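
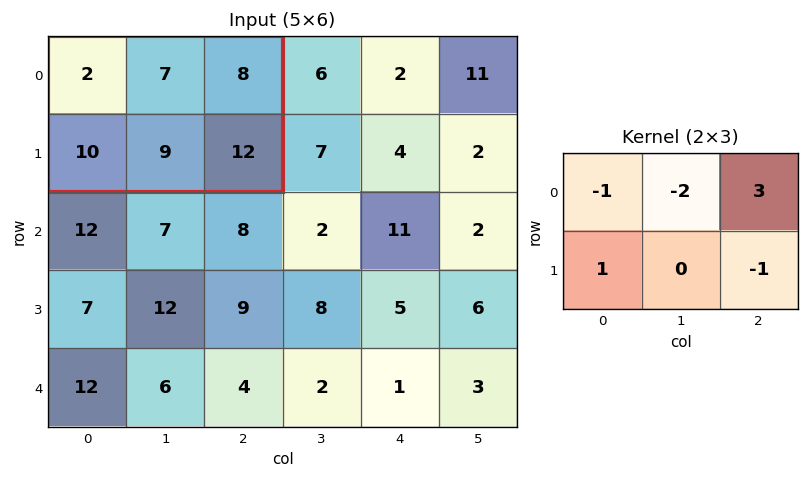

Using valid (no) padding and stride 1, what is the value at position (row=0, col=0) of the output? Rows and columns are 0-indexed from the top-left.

The receptive field on the input at this output position is [2 7 8 / 10 9 12]. Elementwise product with the kernel and sum: 2·-1 + 7·-2 + 8·3 + 10·1 + 12·-1.

6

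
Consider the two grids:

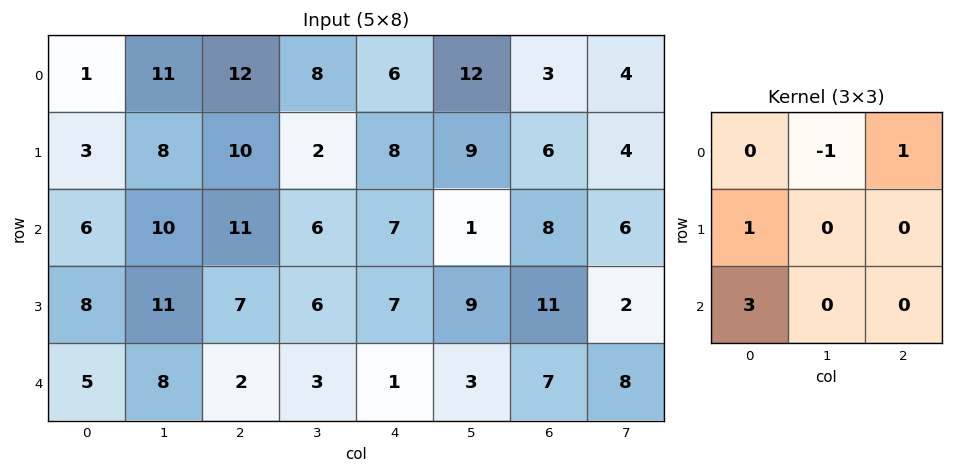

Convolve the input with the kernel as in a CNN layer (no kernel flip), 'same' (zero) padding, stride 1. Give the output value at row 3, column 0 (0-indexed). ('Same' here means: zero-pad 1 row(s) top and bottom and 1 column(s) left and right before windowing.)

The receptive field on the zero-padded input at this output position is [0 6 10 / 0 8 11 / 0 5 8]. Elementwise product with the kernel and sum: 6·-1 + 10·1 + 0·1 + 0·3.

4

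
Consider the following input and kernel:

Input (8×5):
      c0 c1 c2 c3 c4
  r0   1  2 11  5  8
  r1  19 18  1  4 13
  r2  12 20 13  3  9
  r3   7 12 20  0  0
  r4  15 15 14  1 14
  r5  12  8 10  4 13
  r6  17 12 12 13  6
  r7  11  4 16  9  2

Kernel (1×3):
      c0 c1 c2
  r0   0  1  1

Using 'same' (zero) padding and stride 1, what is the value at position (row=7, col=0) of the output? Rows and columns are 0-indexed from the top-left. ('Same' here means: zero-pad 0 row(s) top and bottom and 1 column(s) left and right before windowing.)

The receptive field on the zero-padded input at this output position is [0 11 4]. Elementwise product with the kernel and sum: 11·1 + 4·1.

15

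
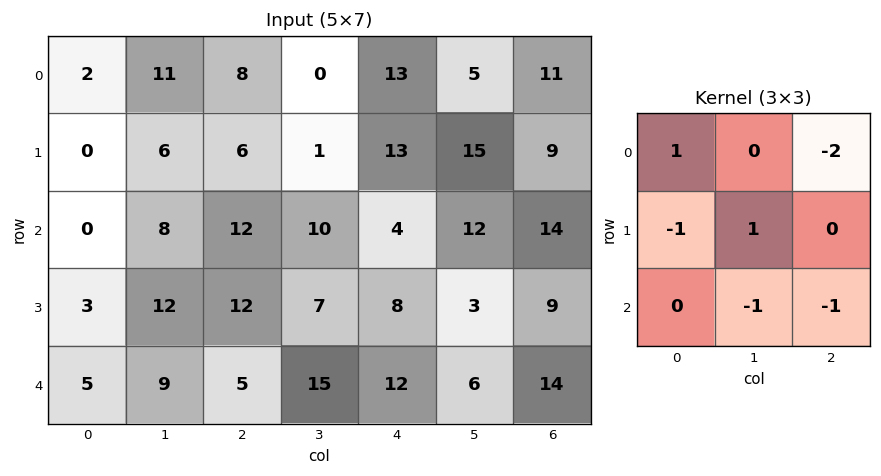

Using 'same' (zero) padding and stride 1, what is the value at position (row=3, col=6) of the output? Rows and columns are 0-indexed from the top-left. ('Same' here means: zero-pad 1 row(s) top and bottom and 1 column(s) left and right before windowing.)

4

The receptive field on the zero-padded input at this output position is [12 14 0 / 3 9 0 / 6 14 0]. Elementwise product with the kernel and sum: 12·1 + 0·-2 + 3·-1 + 9·1 + 14·-1 + 0·-1.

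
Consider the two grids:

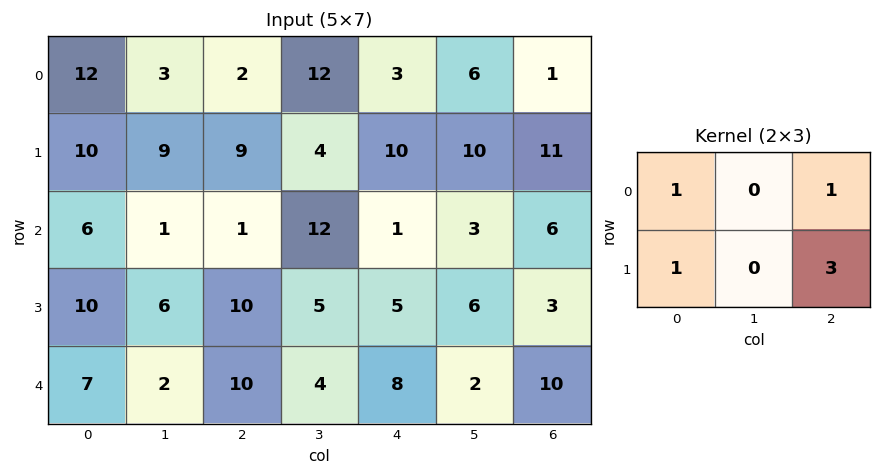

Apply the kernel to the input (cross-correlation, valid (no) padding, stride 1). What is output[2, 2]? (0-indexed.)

27

The receptive field on the input at this output position is [1 12 1 / 10 5 5]. Elementwise product with the kernel and sum: 1·1 + 1·1 + 10·1 + 5·3.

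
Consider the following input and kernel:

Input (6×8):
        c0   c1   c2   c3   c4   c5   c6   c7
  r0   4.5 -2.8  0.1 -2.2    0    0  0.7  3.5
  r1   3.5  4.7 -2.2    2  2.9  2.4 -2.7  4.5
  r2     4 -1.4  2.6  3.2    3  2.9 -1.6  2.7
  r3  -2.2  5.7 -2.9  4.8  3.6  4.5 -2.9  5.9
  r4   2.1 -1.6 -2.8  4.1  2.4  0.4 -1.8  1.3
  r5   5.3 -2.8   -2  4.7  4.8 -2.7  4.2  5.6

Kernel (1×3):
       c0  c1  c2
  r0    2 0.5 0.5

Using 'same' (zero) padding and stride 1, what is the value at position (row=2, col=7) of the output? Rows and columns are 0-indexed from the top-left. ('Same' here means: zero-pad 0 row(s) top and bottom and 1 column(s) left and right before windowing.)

The receptive field on the zero-padded input at this output position is [-1.6 2.7 0]. Elementwise product with the kernel and sum: -1.6·2 + 2.7·0.5 + 0·0.5.

-1.85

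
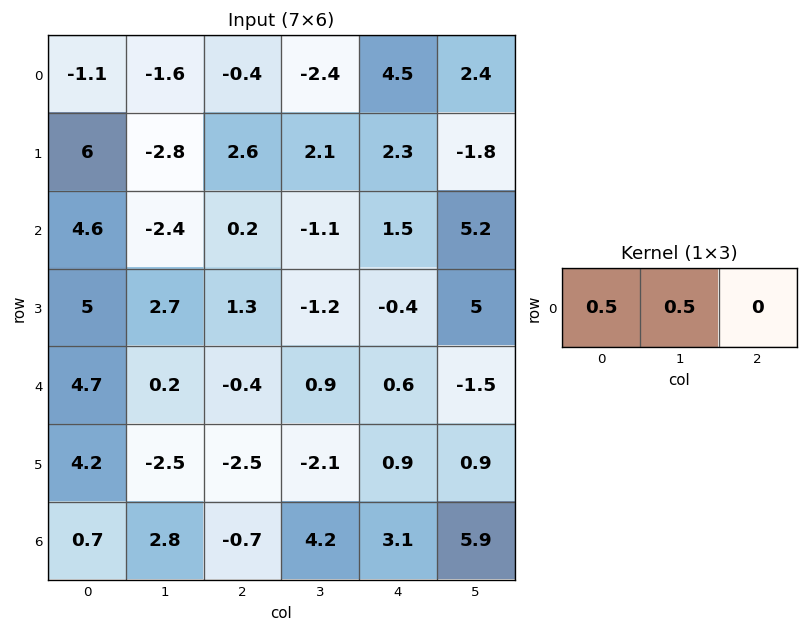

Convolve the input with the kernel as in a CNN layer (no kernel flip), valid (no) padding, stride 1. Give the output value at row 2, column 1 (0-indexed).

-1.1

The receptive field on the input at this output position is [-2.4 0.2 -1.1]. Elementwise product with the kernel and sum: -2.4·0.5 + 0.2·0.5.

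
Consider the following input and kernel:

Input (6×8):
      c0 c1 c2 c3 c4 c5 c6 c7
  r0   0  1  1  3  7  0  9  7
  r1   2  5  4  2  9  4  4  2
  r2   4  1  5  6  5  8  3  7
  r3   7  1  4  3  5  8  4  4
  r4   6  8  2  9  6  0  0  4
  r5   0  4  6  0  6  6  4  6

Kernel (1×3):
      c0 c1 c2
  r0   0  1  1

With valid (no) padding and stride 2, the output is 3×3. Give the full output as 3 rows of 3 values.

2 10 9
6 11 11
10 15 0

Output[0,0]: The receptive field on the input at this output position is [0 1 1]. Elementwise product with the kernel and sum: 1·1 + 1·1.
Output[0,1]: The receptive field on the input at this output position is [1 3 7]. Elementwise product with the kernel and sum: 3·1 + 7·1.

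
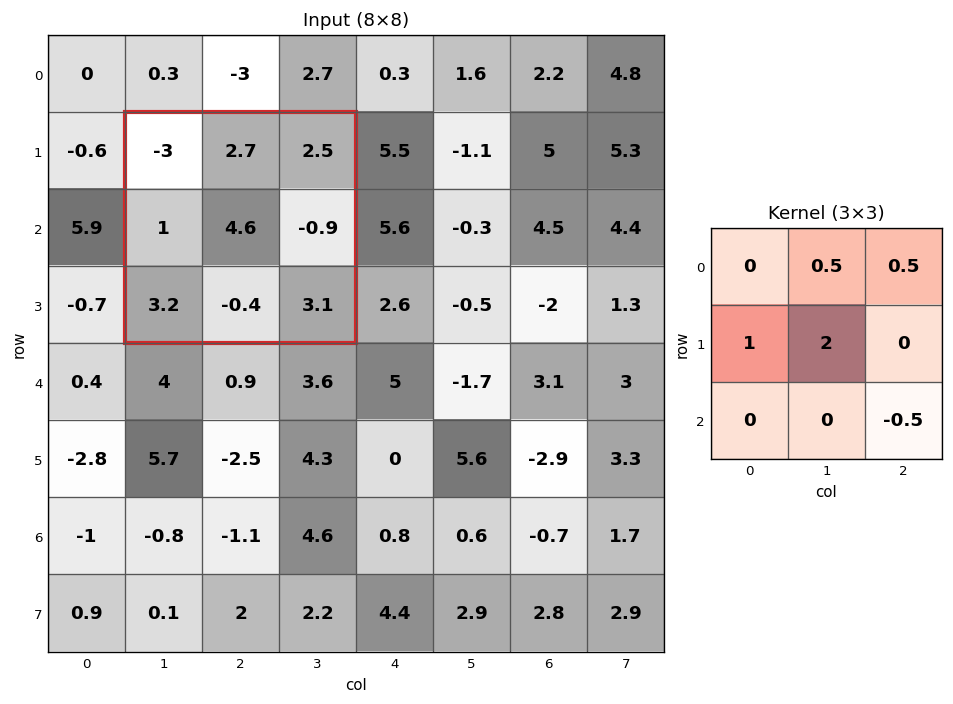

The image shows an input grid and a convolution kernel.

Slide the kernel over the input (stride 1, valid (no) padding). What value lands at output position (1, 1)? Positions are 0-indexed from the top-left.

11.25

The receptive field on the input at this output position is [-3 2.7 2.5 / 1 4.6 -0.9 / 3.2 -0.4 3.1]. Elementwise product with the kernel and sum: 2.7·0.5 + 2.5·0.5 + 1·1 + 4.6·2 + 3.1·-0.5.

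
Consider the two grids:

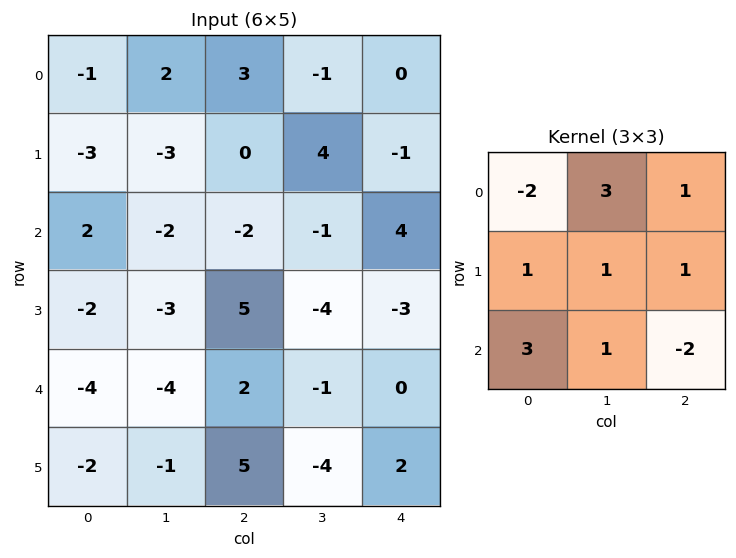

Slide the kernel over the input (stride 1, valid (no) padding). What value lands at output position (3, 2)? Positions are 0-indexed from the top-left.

-17

The receptive field on the input at this output position is [5 -4 -3 / 2 -1 0 / 5 -4 2]. Elementwise product with the kernel and sum: 5·-2 + -4·3 + -3·1 + 2·1 + -1·1 + 0·1 + 5·3 + -4·1 + 2·-2.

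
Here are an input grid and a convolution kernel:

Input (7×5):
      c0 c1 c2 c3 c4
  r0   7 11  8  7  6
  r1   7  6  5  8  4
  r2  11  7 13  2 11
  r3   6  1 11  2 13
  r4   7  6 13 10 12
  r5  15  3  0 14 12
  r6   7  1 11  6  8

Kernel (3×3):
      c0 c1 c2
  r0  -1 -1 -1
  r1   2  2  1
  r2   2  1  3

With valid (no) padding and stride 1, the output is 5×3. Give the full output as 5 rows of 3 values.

73 37 70
77 42 87
53 59 85
54 82 82
58 22 57

Output[0,0]: The receptive field on the input at this output position is [7 11 8 / 7 6 5 / 11 7 13]. Elementwise product with the kernel and sum: 7·-1 + 11·-1 + 8·-1 + 7·2 + 6·2 + 5·1 + 11·2 + 7·1 + 13·3.
Output[0,1]: The receptive field on the input at this output position is [11 8 7 / 6 5 8 / 7 13 2]. Elementwise product with the kernel and sum: 11·-1 + 8·-1 + 7·-1 + 6·2 + 5·2 + 8·1 + 7·2 + 13·1 + 2·3.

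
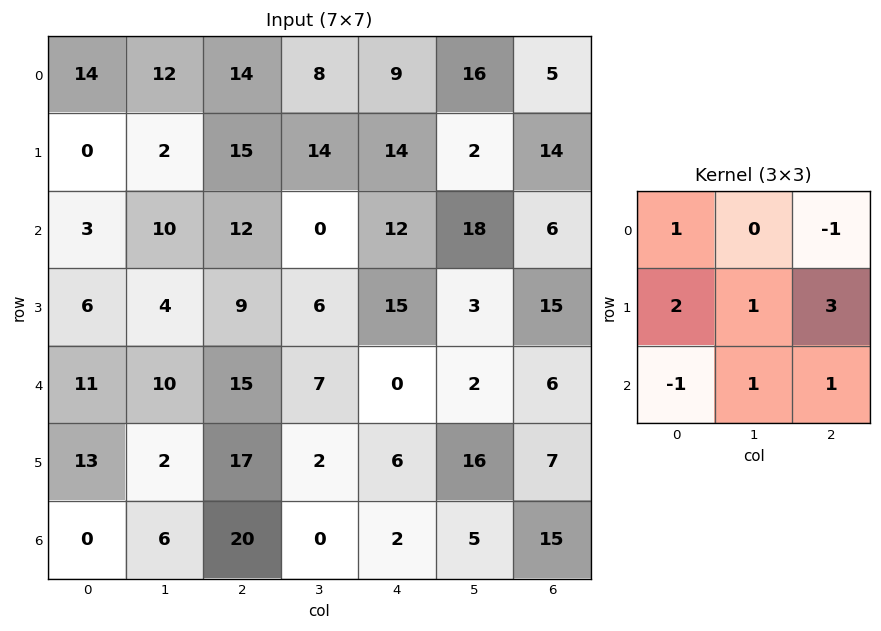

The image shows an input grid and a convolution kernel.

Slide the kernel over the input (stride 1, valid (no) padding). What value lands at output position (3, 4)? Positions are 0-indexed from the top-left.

37

The receptive field on the input at this output position is [15 3 15 / 0 2 6 / 6 16 7]. Elementwise product with the kernel and sum: 15·1 + 15·-1 + 0·2 + 2·1 + 6·3 + 6·-1 + 16·1 + 7·1.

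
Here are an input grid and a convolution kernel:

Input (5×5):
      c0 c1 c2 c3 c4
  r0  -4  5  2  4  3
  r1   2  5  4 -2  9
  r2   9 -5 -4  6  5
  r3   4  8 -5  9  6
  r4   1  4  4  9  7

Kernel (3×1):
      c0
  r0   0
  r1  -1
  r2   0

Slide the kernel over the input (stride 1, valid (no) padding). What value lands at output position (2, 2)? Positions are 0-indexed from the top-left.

5

The receptive field on the input at this output position is [-4 / -5 / 4]. Elementwise product with the kernel and sum: -5·-1.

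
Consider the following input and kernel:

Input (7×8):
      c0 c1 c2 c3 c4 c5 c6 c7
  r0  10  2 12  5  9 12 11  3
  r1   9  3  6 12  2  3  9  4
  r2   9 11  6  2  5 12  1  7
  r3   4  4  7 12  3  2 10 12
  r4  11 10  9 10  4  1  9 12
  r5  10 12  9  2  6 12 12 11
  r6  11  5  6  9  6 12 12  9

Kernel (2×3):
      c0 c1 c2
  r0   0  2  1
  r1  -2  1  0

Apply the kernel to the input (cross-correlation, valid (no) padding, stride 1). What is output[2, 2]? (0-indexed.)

7

The receptive field on the input at this output position is [6 2 5 / 7 12 3]. Elementwise product with the kernel and sum: 2·2 + 5·1 + 7·-2 + 12·1.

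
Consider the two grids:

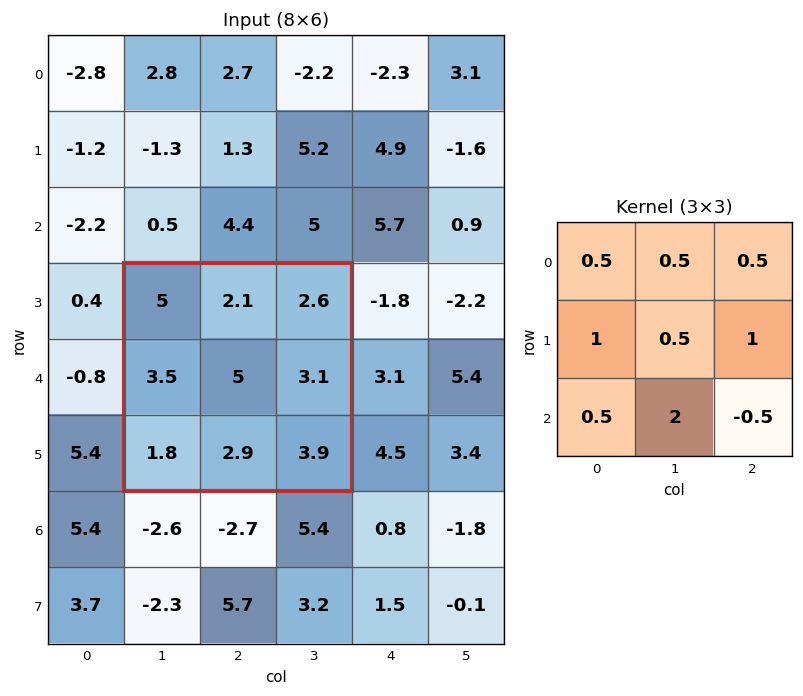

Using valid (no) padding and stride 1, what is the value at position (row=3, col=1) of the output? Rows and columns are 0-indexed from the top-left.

The receptive field on the input at this output position is [5 2.1 2.6 / 3.5 5 3.1 / 1.8 2.9 3.9]. Elementwise product with the kernel and sum: 5·0.5 + 2.1·0.5 + 2.6·0.5 + 3.5·1 + 5·0.5 + 3.1·1 + 1.8·0.5 + 2.9·2 + 3.9·-0.5.

18.7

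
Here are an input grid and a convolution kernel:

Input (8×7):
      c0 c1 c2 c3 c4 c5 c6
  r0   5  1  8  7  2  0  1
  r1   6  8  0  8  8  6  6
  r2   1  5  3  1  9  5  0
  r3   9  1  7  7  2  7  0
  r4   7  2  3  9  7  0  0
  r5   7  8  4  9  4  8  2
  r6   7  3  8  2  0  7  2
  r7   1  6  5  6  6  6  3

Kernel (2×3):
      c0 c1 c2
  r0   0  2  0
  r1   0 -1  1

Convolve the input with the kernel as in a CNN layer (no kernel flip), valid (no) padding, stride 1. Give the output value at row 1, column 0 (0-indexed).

The receptive field on the input at this output position is [6 8 0 / 1 5 3]. Elementwise product with the kernel and sum: 8·2 + 5·-1 + 3·1.

14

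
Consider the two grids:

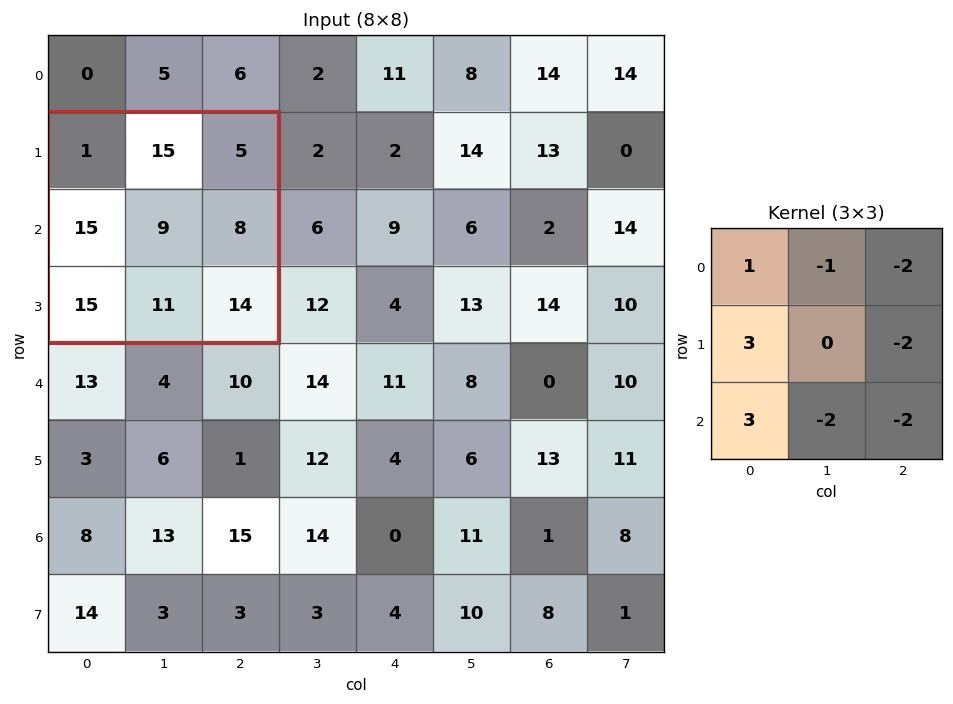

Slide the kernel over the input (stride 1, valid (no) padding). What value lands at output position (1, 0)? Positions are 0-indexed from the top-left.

The receptive field on the input at this output position is [1 15 5 / 15 9 8 / 15 11 14]. Elementwise product with the kernel and sum: 1·1 + 15·-1 + 5·-2 + 15·3 + 8·-2 + 15·3 + 11·-2 + 14·-2.

0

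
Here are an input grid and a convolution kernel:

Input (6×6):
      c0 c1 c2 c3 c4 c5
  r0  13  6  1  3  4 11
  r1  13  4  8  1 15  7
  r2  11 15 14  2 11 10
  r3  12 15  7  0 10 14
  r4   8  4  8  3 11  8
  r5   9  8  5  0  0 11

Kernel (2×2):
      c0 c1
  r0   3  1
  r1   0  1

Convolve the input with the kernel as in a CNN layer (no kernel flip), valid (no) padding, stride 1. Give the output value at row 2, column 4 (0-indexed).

The receptive field on the input at this output position is [11 10 / 10 14]. Elementwise product with the kernel and sum: 11·3 + 10·1 + 14·1.

57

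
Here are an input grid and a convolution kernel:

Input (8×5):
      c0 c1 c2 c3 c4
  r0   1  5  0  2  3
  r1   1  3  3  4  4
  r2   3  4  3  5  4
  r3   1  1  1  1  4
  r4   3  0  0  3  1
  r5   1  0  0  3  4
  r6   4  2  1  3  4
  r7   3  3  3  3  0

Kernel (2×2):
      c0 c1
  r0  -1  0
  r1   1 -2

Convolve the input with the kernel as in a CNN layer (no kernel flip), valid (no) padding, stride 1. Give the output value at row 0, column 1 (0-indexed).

-8

The receptive field on the input at this output position is [5 0 / 3 3]. Elementwise product with the kernel and sum: 5·-1 + 3·1 + 3·-2.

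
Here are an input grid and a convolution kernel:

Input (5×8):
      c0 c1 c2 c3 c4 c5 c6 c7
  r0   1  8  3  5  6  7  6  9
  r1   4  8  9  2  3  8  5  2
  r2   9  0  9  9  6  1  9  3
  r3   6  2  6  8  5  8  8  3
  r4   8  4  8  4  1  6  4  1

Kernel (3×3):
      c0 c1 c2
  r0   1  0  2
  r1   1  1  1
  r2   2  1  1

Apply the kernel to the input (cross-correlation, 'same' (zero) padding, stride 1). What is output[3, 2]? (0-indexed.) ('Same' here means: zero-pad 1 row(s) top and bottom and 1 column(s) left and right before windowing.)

54

The receptive field on the zero-padded input at this output position is [0 9 9 / 2 6 8 / 4 8 4]. Elementwise product with the kernel and sum: 0·1 + 9·2 + 2·1 + 6·1 + 8·1 + 4·2 + 8·1 + 4·1.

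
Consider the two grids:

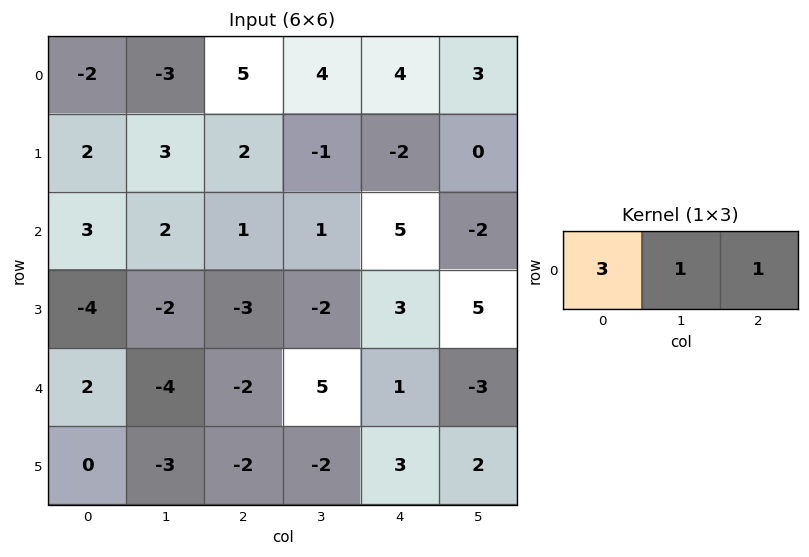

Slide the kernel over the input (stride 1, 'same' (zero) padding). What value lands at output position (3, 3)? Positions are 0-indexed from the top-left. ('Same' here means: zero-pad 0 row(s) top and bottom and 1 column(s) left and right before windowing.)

The receptive field on the zero-padded input at this output position is [-3 -2 3]. Elementwise product with the kernel and sum: -3·3 + -2·1 + 3·1.

-8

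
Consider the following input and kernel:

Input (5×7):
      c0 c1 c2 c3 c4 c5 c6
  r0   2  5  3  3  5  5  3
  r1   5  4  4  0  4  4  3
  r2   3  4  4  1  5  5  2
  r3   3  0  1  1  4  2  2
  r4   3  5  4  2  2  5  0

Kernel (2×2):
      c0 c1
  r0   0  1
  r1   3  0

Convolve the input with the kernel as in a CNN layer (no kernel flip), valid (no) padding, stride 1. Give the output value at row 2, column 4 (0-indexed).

The receptive field on the input at this output position is [5 5 / 4 2]. Elementwise product with the kernel and sum: 5·1 + 4·3.

17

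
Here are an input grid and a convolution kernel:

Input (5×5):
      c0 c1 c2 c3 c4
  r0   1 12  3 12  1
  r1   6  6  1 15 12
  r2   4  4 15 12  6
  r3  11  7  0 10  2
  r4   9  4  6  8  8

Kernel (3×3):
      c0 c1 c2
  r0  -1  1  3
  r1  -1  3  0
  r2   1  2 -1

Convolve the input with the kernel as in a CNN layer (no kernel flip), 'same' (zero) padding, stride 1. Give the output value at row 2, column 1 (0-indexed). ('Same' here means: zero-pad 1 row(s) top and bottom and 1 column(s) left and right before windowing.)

36

The receptive field on the zero-padded input at this output position is [6 6 1 / 4 4 15 / 11 7 0]. Elementwise product with the kernel and sum: 6·-1 + 6·1 + 1·3 + 4·-1 + 4·3 + 11·1 + 7·2 + 0·-1.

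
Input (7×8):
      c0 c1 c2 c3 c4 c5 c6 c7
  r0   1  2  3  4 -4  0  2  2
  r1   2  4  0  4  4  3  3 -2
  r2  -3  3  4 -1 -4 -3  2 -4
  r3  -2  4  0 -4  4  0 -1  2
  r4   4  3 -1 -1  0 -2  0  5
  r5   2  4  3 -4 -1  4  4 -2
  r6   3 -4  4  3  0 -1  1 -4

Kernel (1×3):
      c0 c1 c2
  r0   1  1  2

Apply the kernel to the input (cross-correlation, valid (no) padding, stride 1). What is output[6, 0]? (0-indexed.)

7

The receptive field on the input at this output position is [3 -4 4]. Elementwise product with the kernel and sum: 3·1 + -4·1 + 4·2.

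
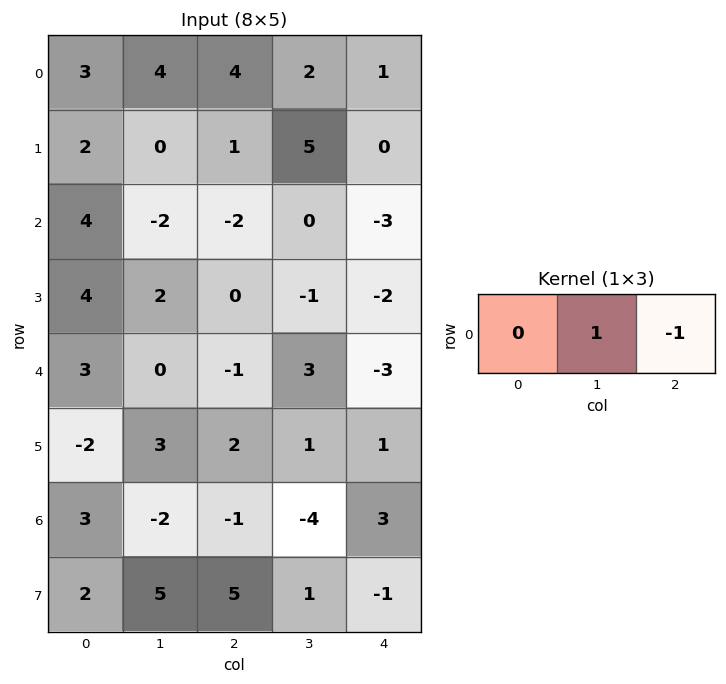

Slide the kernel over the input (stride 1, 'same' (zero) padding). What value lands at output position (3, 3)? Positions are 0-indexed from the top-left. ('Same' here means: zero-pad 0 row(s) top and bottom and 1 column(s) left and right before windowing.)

1

The receptive field on the zero-padded input at this output position is [0 -1 -2]. Elementwise product with the kernel and sum: -1·1 + -2·-1.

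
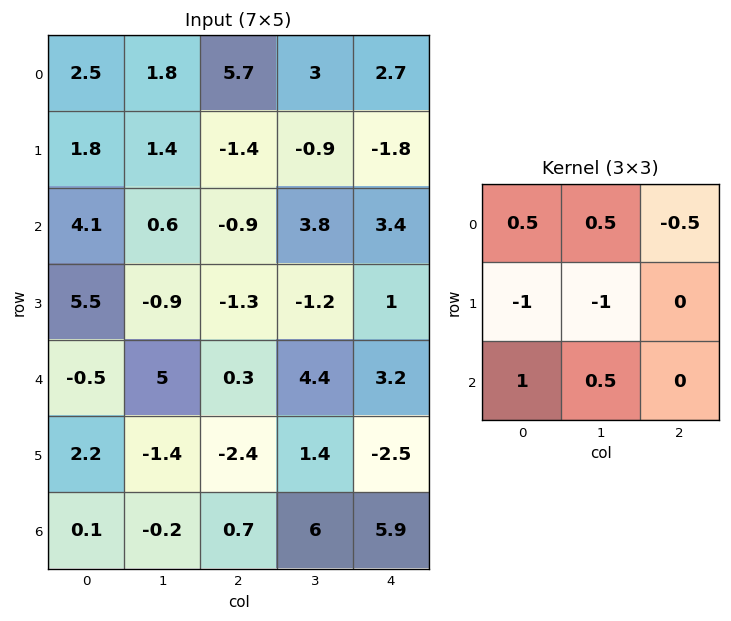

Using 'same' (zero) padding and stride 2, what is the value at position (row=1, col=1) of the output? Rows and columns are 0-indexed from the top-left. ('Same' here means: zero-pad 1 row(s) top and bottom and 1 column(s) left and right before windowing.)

The receptive field on the zero-padded input at this output position is [1.4 -1.4 -0.9 / 0.6 -0.9 3.8 / -0.9 -1.3 -1.2]. Elementwise product with the kernel and sum: 1.4·0.5 + -1.4·0.5 + -0.9·-0.5 + 0.6·-1 + -0.9·-1 + -0.9·1 + -1.3·0.5.

-0.8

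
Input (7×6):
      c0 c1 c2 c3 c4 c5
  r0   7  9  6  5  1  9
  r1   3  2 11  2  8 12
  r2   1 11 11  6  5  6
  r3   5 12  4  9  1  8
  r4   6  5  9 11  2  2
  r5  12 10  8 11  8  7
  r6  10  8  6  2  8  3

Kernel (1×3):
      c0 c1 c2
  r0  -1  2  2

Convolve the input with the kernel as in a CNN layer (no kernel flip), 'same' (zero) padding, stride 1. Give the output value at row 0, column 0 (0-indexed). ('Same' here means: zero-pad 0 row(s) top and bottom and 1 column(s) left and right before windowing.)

The receptive field on the zero-padded input at this output position is [0 7 9]. Elementwise product with the kernel and sum: 0·-1 + 7·2 + 9·2.

32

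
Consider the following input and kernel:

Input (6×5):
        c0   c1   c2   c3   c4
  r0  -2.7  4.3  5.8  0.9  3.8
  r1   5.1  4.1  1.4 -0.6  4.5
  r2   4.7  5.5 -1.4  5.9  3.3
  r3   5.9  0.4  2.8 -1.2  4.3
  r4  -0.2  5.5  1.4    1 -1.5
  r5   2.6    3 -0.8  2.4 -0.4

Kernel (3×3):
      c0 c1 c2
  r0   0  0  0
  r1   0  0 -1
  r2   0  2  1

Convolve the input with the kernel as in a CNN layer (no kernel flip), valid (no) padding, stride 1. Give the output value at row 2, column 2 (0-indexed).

-3.8

The receptive field on the input at this output position is [-1.4 5.9 3.3 / 2.8 -1.2 4.3 / 1.4 1 -1.5]. Elementwise product with the kernel and sum: 4.3·-1 + 1·2 + -1.5·1.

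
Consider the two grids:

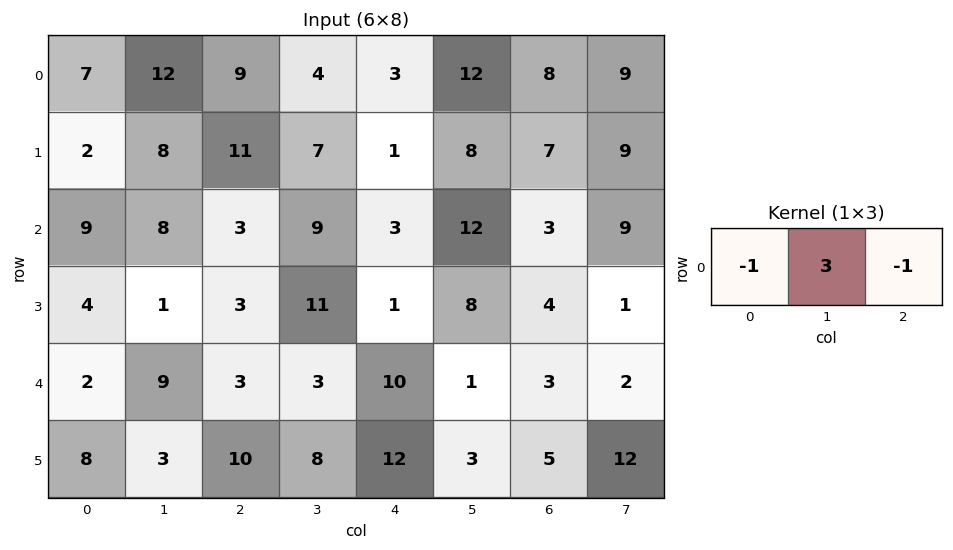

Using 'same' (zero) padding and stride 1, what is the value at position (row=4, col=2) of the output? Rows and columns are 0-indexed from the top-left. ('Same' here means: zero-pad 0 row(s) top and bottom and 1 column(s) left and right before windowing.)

The receptive field on the zero-padded input at this output position is [9 3 3]. Elementwise product with the kernel and sum: 9·-1 + 3·3 + 3·-1.

-3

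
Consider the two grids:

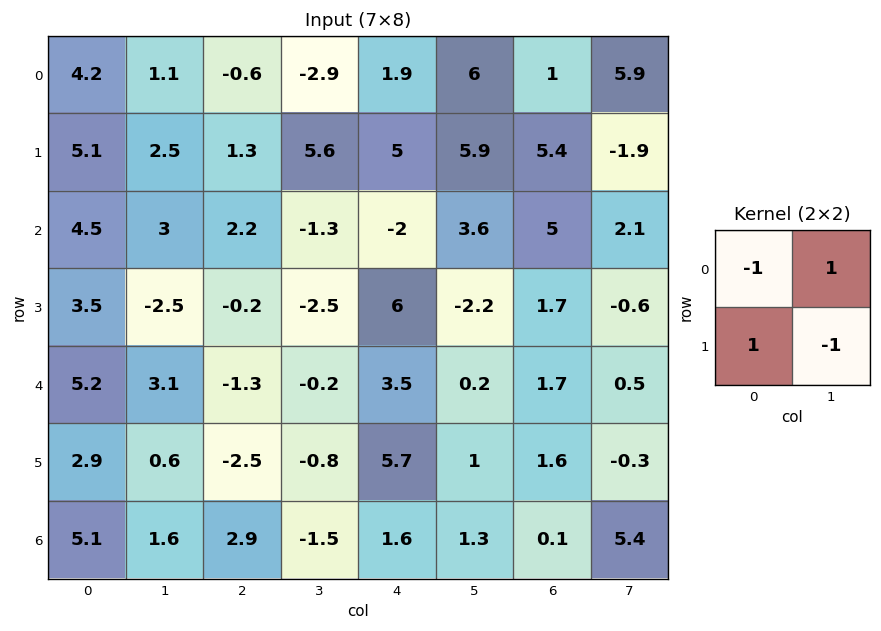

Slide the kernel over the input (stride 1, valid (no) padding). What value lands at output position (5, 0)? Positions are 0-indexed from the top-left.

The receptive field on the input at this output position is [2.9 0.6 / 5.1 1.6]. Elementwise product with the kernel and sum: 2.9·-1 + 0.6·1 + 5.1·1 + 1.6·-1.

1.2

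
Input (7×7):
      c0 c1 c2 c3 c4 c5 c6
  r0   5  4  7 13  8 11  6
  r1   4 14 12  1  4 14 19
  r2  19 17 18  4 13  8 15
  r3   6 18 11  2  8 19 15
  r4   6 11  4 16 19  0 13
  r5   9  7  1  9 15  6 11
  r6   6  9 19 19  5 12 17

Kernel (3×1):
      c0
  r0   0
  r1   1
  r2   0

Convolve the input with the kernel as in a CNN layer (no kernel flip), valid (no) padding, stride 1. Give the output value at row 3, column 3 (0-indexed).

The receptive field on the input at this output position is [2 / 16 / 9]. Elementwise product with the kernel and sum: 16·1.

16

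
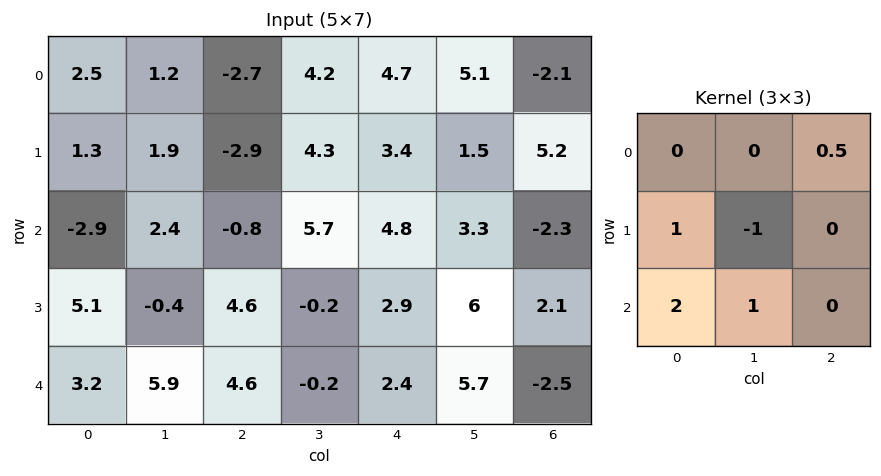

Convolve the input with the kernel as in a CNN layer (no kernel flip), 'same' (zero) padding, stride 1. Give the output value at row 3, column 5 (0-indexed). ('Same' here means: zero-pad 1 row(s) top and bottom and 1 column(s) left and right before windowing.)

The receptive field on the zero-padded input at this output position is [4.8 3.3 -2.3 / 2.9 6 2.1 / 2.4 5.7 -2.5]. Elementwise product with the kernel and sum: -2.3·0.5 + 2.9·1 + 6·-1 + 2.4·2 + 5.7·1.

6.25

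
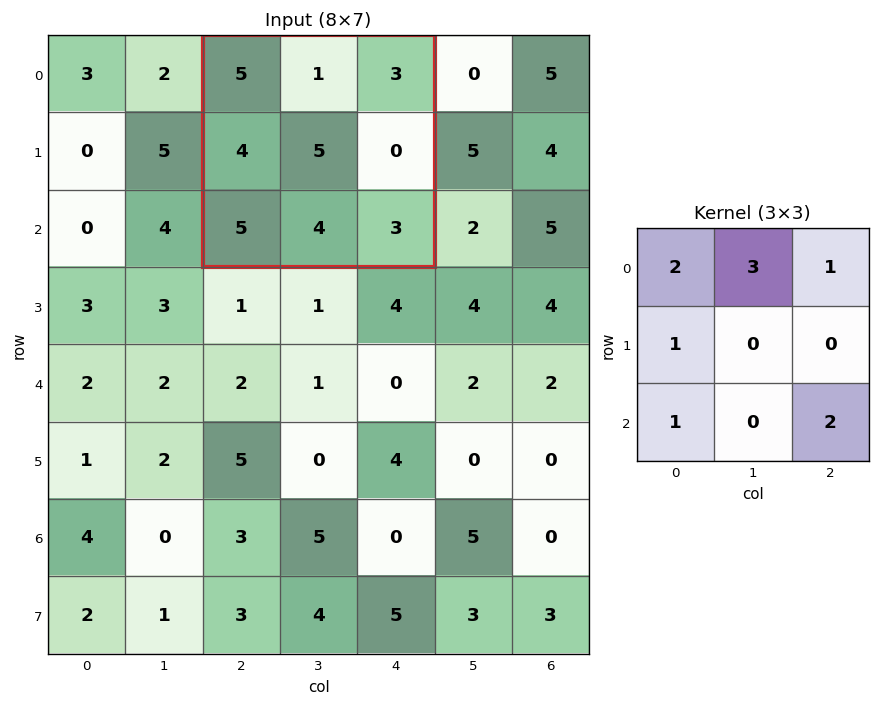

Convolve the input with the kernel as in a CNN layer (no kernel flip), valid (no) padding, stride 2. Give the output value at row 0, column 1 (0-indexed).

31

The receptive field on the input at this output position is [5 1 3 / 4 5 0 / 5 4 3]. Elementwise product with the kernel and sum: 5·2 + 1·3 + 3·1 + 4·1 + 5·1 + 3·2.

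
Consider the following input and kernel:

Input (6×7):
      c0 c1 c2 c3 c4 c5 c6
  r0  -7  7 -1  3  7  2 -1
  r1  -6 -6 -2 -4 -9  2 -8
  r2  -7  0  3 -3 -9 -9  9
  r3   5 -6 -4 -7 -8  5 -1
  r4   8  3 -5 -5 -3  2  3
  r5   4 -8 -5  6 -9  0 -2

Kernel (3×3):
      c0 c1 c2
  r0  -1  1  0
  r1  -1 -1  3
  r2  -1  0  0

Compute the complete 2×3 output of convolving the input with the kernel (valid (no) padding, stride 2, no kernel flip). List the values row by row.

27 -20 -13
-12 -14 3

Output[0,0]: The receptive field on the input at this output position is [-7 7 -1 / -6 -6 -2 / -7 0 3]. Elementwise product with the kernel and sum: -7·-1 + 7·1 + -6·-1 + -6·-1 + -2·3 + -7·-1.
Output[0,1]: The receptive field on the input at this output position is [-1 3 7 / -2 -4 -9 / 3 -3 -9]. Elementwise product with the kernel and sum: -1·-1 + 3·1 + -2·-1 + -4·-1 + -9·3 + 3·-1.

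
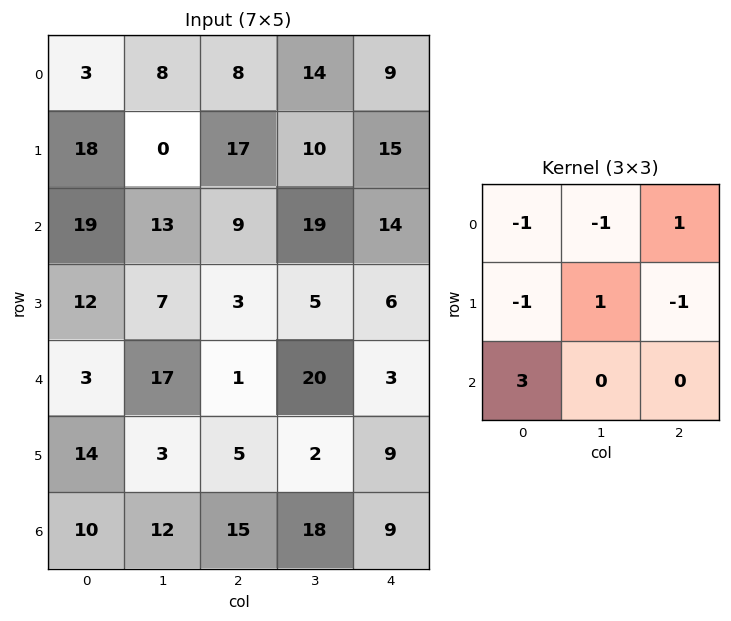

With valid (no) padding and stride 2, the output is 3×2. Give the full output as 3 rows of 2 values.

Output[0,0]: The receptive field on the input at this output position is [3 8 8 / 18 0 17 / 19 13 9]. Elementwise product with the kernel and sum: 3·-1 + 8·-1 + 8·1 + 18·-1 + 0·1 + 17·-1 + 19·3.

19 -8
-22 -15
-5 15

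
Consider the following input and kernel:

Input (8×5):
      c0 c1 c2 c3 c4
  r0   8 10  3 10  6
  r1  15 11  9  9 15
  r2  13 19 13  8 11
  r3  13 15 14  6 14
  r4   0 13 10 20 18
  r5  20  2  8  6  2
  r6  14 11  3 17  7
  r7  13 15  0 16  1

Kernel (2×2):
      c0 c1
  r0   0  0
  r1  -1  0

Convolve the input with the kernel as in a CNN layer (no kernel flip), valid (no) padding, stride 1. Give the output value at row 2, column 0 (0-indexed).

The receptive field on the input at this output position is [13 19 / 13 15]. Elementwise product with the kernel and sum: 13·-1.

-13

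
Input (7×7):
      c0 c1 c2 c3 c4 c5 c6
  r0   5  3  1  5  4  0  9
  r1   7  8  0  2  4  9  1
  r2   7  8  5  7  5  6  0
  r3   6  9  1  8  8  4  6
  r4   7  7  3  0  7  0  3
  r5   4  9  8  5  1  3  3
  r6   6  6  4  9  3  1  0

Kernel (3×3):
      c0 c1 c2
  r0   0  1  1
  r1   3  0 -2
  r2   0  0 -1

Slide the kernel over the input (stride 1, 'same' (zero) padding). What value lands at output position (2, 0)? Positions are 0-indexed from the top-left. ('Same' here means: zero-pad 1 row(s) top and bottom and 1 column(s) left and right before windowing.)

The receptive field on the zero-padded input at this output position is [0 7 8 / 0 7 8 / 0 6 9]. Elementwise product with the kernel and sum: 7·1 + 8·1 + 0·3 + 8·-2 + 9·-1.

-10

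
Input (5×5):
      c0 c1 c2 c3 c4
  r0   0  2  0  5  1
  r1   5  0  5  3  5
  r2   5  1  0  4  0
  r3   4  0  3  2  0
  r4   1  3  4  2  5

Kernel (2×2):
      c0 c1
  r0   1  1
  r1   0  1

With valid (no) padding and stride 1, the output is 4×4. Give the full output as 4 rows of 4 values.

Output[0,0]: The receptive field on the input at this output position is [0 2 / 5 0]. Elementwise product with the kernel and sum: 0·1 + 2·1 + 0·1.

2 7 8 11
6 5 12 8
6 4 6 4
7 7 7 7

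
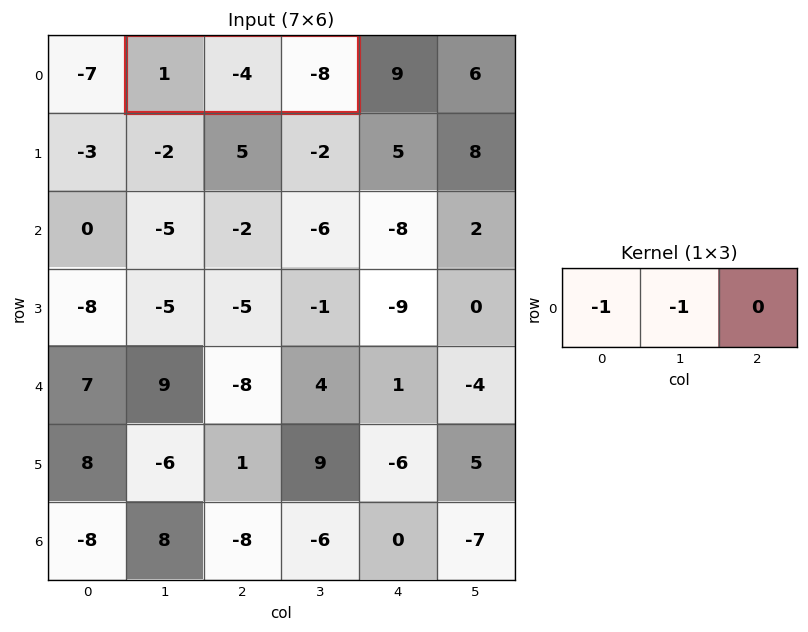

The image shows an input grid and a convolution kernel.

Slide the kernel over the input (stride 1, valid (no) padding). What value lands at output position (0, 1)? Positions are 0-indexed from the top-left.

3

The receptive field on the input at this output position is [1 -4 -8]. Elementwise product with the kernel and sum: 1·-1 + -4·-1.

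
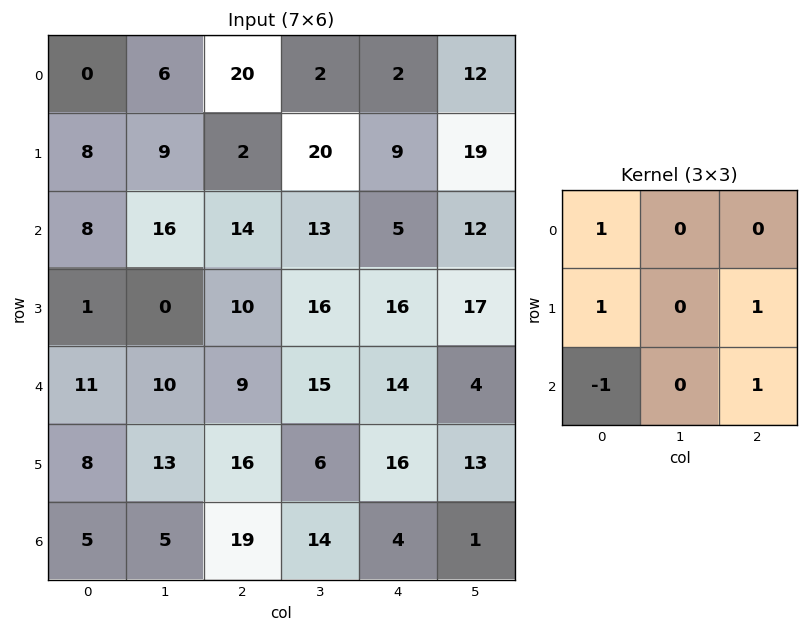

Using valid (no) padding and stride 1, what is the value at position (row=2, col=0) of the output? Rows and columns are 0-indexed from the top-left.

The receptive field on the input at this output position is [8 16 14 / 1 0 10 / 11 10 9]. Elementwise product with the kernel and sum: 8·1 + 1·1 + 10·1 + 11·-1 + 9·1.

17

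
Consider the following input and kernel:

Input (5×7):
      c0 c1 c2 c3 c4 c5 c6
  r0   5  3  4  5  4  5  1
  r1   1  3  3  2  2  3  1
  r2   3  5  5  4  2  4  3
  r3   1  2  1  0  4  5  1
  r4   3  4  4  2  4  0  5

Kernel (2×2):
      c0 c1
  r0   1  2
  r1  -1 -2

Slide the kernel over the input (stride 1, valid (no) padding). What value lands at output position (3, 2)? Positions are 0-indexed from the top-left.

The receptive field on the input at this output position is [1 0 / 4 2]. Elementwise product with the kernel and sum: 1·1 + 0·2 + 4·-1 + 2·-2.

-7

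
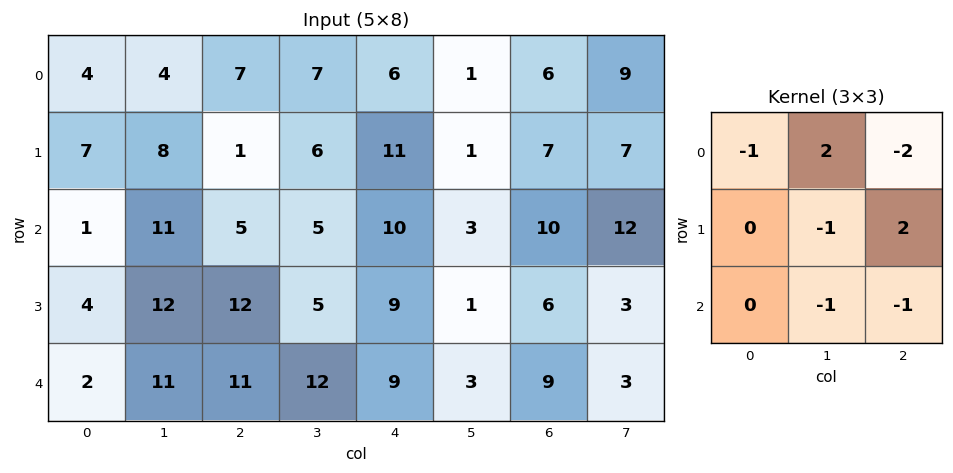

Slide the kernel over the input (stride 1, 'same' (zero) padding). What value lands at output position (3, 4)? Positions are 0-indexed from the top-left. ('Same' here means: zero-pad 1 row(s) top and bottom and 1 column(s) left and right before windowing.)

-10

The receptive field on the zero-padded input at this output position is [5 10 3 / 5 9 1 / 12 9 3]. Elementwise product with the kernel and sum: 5·-1 + 10·2 + 3·-2 + 9·-1 + 1·2 + 9·-1 + 3·-1.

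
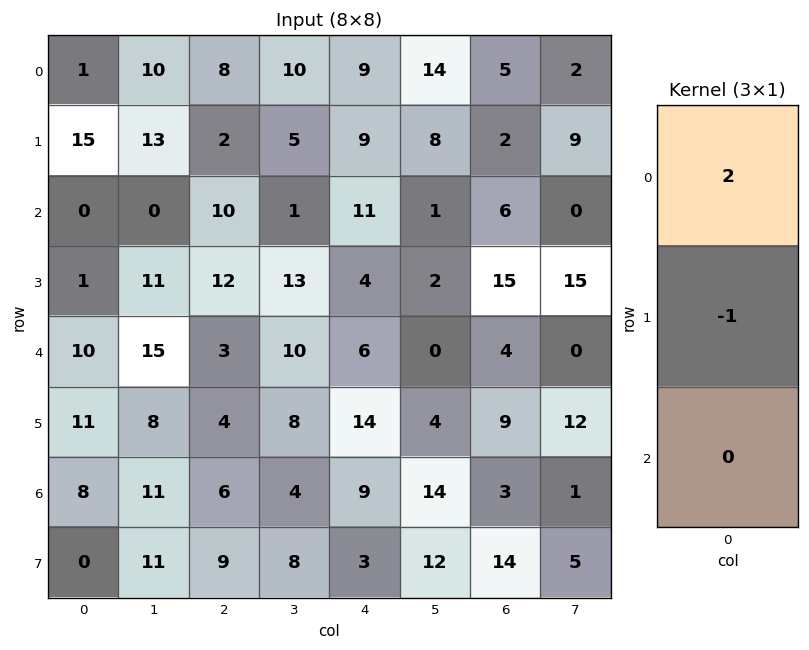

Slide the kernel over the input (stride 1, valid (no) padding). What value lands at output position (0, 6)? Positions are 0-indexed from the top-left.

The receptive field on the input at this output position is [5 / 2 / 6]. Elementwise product with the kernel and sum: 5·2 + 2·-1.

8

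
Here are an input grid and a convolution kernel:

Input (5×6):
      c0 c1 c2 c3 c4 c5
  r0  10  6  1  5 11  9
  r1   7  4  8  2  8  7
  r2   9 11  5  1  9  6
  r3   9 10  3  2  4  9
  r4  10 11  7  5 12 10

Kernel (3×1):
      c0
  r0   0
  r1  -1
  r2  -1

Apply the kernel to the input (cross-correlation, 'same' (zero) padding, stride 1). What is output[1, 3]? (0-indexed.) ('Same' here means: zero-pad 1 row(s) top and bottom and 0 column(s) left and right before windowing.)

-3

The receptive field on the zero-padded input at this output position is [5 / 2 / 1]. Elementwise product with the kernel and sum: 2·-1 + 1·-1.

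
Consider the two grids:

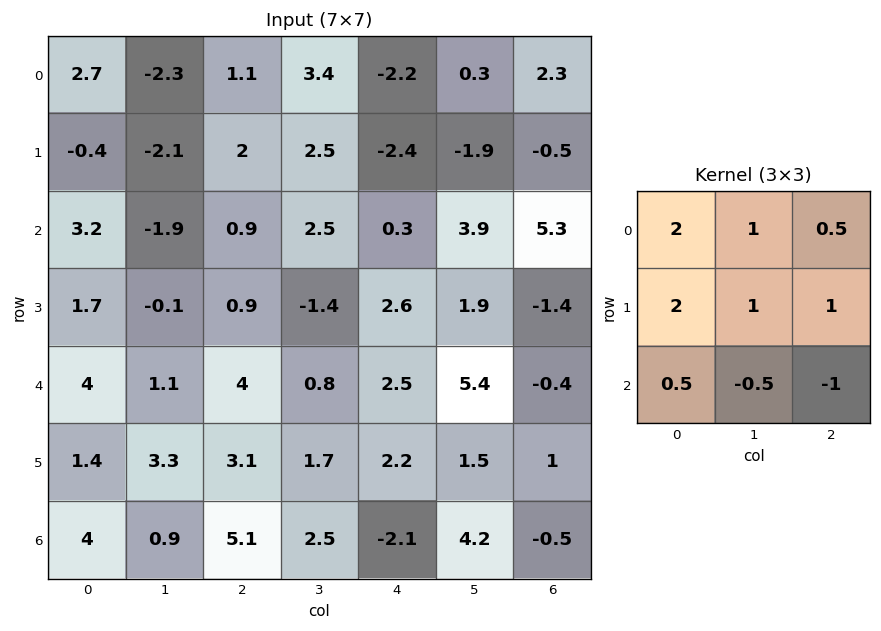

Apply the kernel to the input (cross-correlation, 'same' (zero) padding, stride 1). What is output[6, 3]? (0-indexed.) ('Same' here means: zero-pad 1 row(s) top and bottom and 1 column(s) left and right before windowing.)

19.6

The receptive field on the zero-padded input at this output position is [3.1 1.7 2.2 / 5.1 2.5 -2.1 / 0 0 0]. Elementwise product with the kernel and sum: 3.1·2 + 1.7·1 + 2.2·0.5 + 5.1·2 + 2.5·1 + -2.1·1 + 0·0.5 + 0·-0.5 + 0·-1.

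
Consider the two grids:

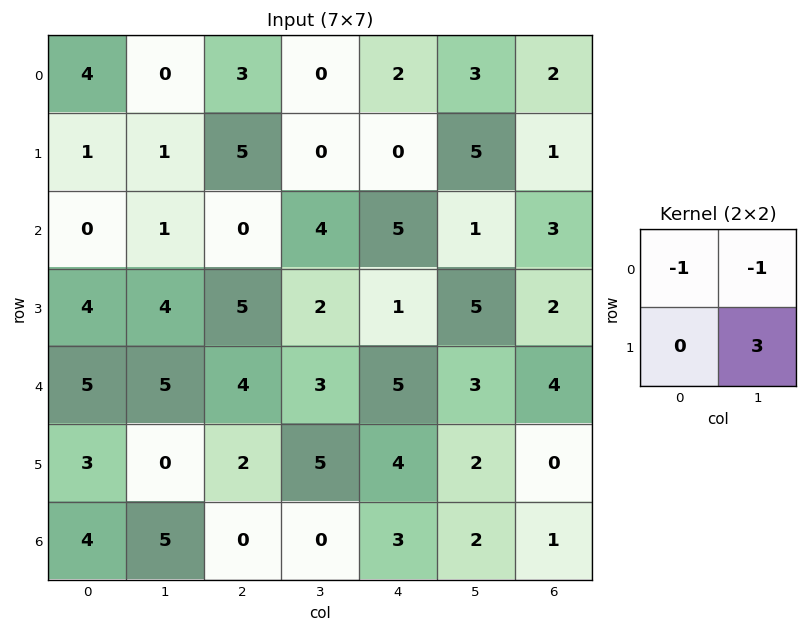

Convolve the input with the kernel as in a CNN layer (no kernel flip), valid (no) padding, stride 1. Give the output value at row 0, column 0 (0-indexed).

-1

The receptive field on the input at this output position is [4 0 / 1 1]. Elementwise product with the kernel and sum: 4·-1 + 0·-1 + 1·3.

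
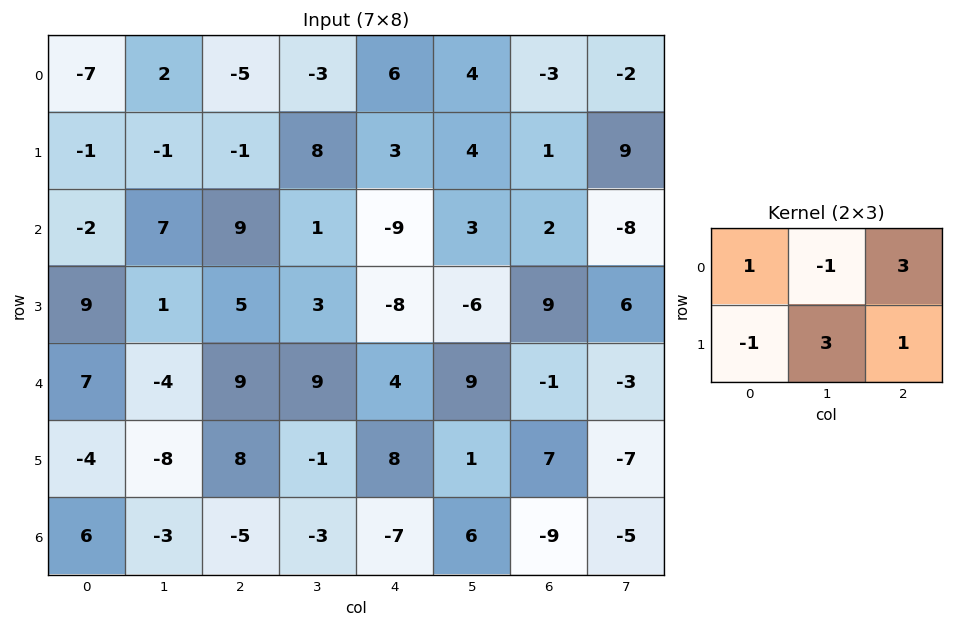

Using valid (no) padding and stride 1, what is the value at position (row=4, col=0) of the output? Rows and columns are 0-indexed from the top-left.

26

The receptive field on the input at this output position is [7 -4 9 / -4 -8 8]. Elementwise product with the kernel and sum: 7·1 + -4·-1 + 9·3 + -4·-1 + -8·3 + 8·1.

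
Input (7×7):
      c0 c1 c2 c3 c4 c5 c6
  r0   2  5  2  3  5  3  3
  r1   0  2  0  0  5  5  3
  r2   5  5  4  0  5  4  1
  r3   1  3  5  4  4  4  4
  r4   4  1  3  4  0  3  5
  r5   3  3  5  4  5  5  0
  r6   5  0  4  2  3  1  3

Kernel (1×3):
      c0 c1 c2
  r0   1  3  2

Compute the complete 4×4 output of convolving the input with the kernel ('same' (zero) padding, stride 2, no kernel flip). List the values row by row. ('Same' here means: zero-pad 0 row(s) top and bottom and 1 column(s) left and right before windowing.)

Output[0,0]: The receptive field on the zero-padded input at this output position is [0 2 5]. Elementwise product with the kernel and sum: 0·1 + 2·3 + 5·2.
Output[0,1]: The receptive field on the zero-padded input at this output position is [5 2 3]. Elementwise product with the kernel and sum: 5·1 + 2·3 + 3·2.

16 17 24 12
25 17 23 7
14 18 10 18
15 16 13 10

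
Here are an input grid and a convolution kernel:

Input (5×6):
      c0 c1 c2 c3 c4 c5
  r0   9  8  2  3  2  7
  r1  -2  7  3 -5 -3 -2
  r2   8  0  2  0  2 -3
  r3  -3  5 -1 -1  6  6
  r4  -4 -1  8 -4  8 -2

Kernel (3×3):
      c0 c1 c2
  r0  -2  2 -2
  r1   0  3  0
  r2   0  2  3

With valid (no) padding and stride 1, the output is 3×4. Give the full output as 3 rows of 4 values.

Output[0,0]: The receptive field on the input at this output position is [9 8 2 / -2 7 3 / 8 0 2]. Elementwise product with the kernel and sum: 9·-2 + 8·2 + 2·-2 + 7·3 + 0·2 + 2·3.
Output[0,1]: The receptive field on the input at this output position is [8 2 3 / 7 3 -5 / 0 2 0]. Elementwise product with the kernel and sum: 8·-2 + 2·2 + 3·-2 + 3·3 + 2·2 + 0·3.

21 -5 -11 -30
19 3 6 44
17 5 5 38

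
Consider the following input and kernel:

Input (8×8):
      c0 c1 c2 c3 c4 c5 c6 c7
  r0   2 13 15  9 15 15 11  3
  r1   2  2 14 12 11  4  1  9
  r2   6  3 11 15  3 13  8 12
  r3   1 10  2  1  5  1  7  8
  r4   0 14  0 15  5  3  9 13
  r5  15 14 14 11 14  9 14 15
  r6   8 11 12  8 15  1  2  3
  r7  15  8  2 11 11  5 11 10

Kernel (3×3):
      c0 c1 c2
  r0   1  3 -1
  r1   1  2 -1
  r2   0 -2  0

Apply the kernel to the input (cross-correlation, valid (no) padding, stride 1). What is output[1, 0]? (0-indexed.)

-25

The receptive field on the input at this output position is [2 2 14 / 6 3 11 / 1 10 2]. Elementwise product with the kernel and sum: 2·1 + 2·3 + 14·-1 + 6·1 + 3·2 + 11·-1 + 10·-2.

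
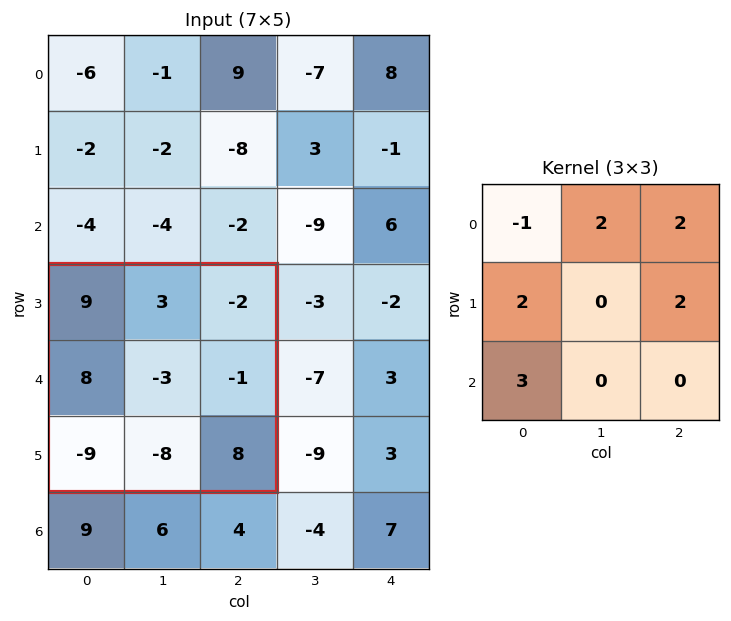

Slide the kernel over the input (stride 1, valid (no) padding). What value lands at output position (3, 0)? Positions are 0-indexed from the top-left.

-20

The receptive field on the input at this output position is [9 3 -2 / 8 -3 -1 / -9 -8 8]. Elementwise product with the kernel and sum: 9·-1 + 3·2 + -2·2 + 8·2 + -1·2 + -9·3.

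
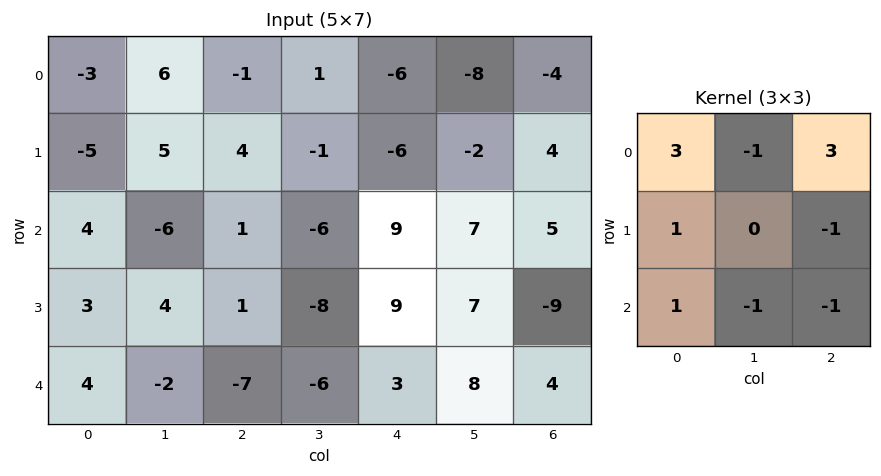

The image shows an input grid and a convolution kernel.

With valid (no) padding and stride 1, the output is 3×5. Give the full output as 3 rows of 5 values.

-18 27 -14 -36 -35
-7 19 -13 -40 11
36 -14 24 -38 44

Output[0,0]: The receptive field on the input at this output position is [-3 6 -1 / -5 5 4 / 4 -6 1]. Elementwise product with the kernel and sum: -3·3 + 6·-1 + -1·3 + -5·1 + 4·-1 + 4·1 + -6·-1 + 1·-1.
Output[0,1]: The receptive field on the input at this output position is [6 -1 1 / 5 4 -1 / -6 1 -6]. Elementwise product with the kernel and sum: 6·3 + -1·-1 + 1·3 + 5·1 + -1·-1 + -6·1 + 1·-1 + -6·-1.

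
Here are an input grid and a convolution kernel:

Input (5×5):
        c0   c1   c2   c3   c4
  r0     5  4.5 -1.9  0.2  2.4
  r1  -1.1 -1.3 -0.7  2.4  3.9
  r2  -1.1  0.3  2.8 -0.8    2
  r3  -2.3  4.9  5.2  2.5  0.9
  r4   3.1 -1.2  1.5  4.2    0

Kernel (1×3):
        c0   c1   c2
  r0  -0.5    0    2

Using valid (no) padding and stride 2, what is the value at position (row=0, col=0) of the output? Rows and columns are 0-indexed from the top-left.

The receptive field on the input at this output position is [5 4.5 -1.9]. Elementwise product with the kernel and sum: 5·-0.5 + -1.9·2.

-6.3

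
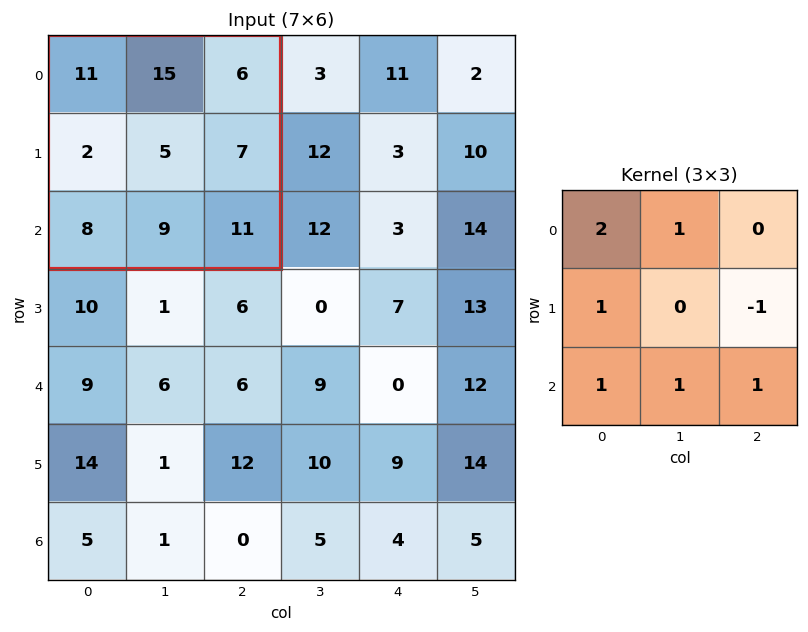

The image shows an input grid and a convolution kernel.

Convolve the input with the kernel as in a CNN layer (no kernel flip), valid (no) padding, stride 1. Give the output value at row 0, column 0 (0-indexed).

60

The receptive field on the input at this output position is [11 15 6 / 2 5 7 / 8 9 11]. Elementwise product with the kernel and sum: 11·2 + 15·1 + 2·1 + 7·-1 + 8·1 + 9·1 + 11·1.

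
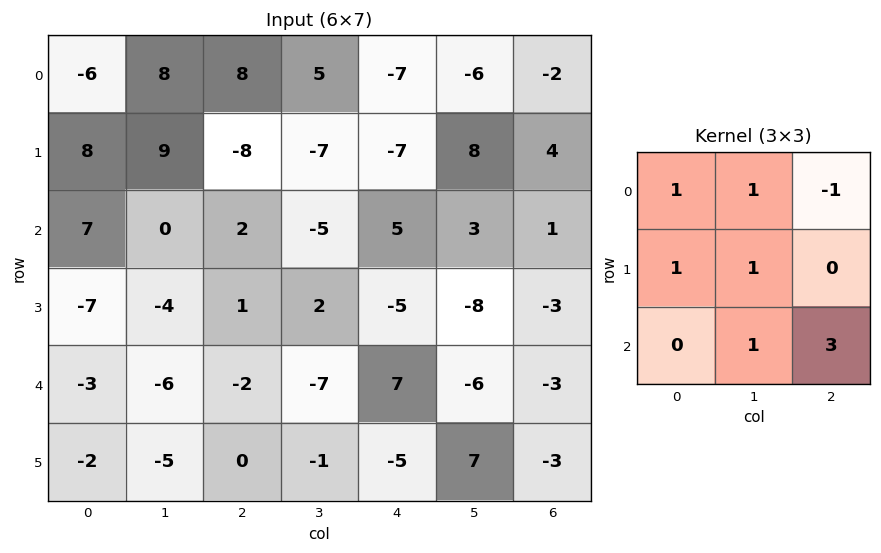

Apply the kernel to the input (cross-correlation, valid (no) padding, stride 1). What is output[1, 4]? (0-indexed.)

-12

The receptive field on the input at this output position is [-7 8 4 / 5 3 1 / -5 -8 -3]. Elementwise product with the kernel and sum: -7·1 + 8·1 + 4·-1 + 5·1 + 3·1 + -8·1 + -3·3.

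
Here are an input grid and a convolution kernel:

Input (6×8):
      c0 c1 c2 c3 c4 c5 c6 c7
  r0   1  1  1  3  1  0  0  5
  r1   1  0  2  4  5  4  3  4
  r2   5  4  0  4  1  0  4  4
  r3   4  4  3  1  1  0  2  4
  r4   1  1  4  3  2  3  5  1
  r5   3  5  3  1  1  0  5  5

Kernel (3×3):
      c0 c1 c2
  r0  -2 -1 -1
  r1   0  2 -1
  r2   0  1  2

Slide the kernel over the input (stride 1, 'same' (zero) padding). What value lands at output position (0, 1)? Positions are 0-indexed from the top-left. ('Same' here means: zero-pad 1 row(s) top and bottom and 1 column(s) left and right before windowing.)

5

The receptive field on the zero-padded input at this output position is [0 0 0 / 1 1 1 / 1 0 2]. Elementwise product with the kernel and sum: 0·-2 + 0·-1 + 0·-1 + 1·2 + 1·-1 + 0·1 + 2·2.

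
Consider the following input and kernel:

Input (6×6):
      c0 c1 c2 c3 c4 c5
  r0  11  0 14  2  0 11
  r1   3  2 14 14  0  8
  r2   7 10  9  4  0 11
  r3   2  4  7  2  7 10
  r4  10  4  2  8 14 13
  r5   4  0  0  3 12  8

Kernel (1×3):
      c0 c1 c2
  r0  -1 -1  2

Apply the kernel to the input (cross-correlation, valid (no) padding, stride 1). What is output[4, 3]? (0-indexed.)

The receptive field on the input at this output position is [8 14 13]. Elementwise product with the kernel and sum: 8·-1 + 14·-1 + 13·2.

4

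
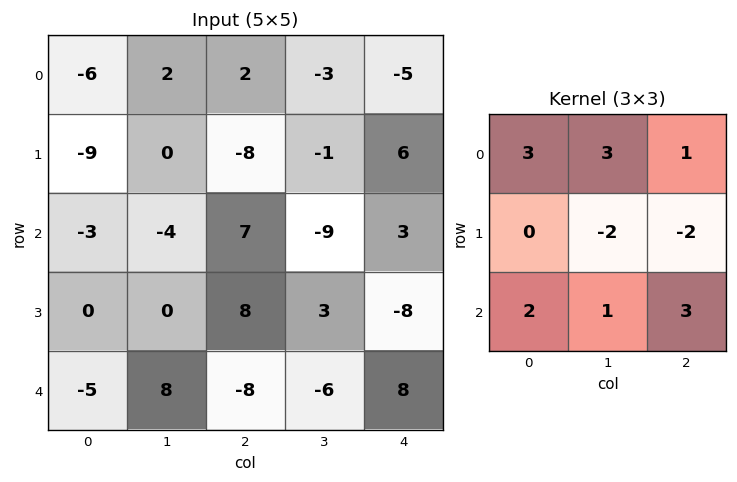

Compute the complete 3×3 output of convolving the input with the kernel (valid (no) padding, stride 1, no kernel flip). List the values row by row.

17 -1 -4
-17 -4 -14
-56 -32 9

Output[0,0]: The receptive field on the input at this output position is [-6 2 2 / -9 0 -8 / -3 -4 7]. Elementwise product with the kernel and sum: -6·3 + 2·3 + 2·1 + 0·-2 + -8·-2 + -3·2 + -4·1 + 7·3.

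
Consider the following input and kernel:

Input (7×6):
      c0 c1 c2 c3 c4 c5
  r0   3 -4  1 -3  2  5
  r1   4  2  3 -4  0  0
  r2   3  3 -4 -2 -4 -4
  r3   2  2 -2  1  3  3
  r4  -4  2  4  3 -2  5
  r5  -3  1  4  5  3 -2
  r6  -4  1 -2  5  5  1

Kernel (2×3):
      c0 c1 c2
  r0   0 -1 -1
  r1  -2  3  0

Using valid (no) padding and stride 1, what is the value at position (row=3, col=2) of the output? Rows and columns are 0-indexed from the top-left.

-3

The receptive field on the input at this output position is [-2 1 3 / 4 3 -2]. Elementwise product with the kernel and sum: 1·-1 + 3·-1 + 4·-2 + 3·3.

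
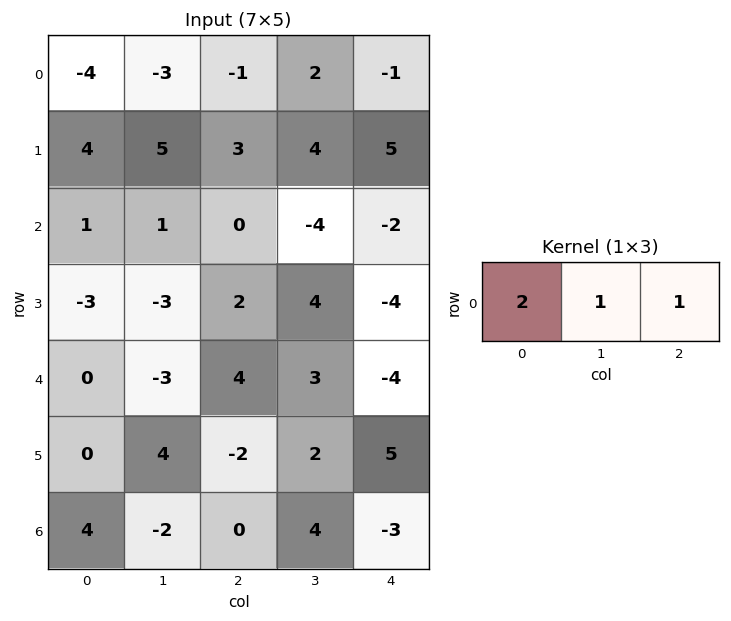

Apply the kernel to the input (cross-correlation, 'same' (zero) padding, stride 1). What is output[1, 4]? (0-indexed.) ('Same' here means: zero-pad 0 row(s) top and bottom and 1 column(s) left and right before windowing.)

13

The receptive field on the zero-padded input at this output position is [4 5 0]. Elementwise product with the kernel and sum: 4·2 + 5·1 + 0·1.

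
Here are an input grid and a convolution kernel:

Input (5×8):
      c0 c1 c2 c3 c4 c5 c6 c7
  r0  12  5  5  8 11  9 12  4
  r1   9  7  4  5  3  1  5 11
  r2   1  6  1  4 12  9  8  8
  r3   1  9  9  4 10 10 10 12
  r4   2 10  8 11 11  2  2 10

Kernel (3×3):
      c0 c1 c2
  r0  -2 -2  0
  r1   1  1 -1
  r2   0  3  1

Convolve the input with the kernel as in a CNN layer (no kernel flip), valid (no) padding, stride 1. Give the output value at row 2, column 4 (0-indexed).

The receptive field on the input at this output position is [12 9 8 / 10 10 10 / 11 2 2]. Elementwise product with the kernel and sum: 12·-2 + 9·-2 + 10·1 + 10·1 + 10·-1 + 2·3 + 2·1.

-24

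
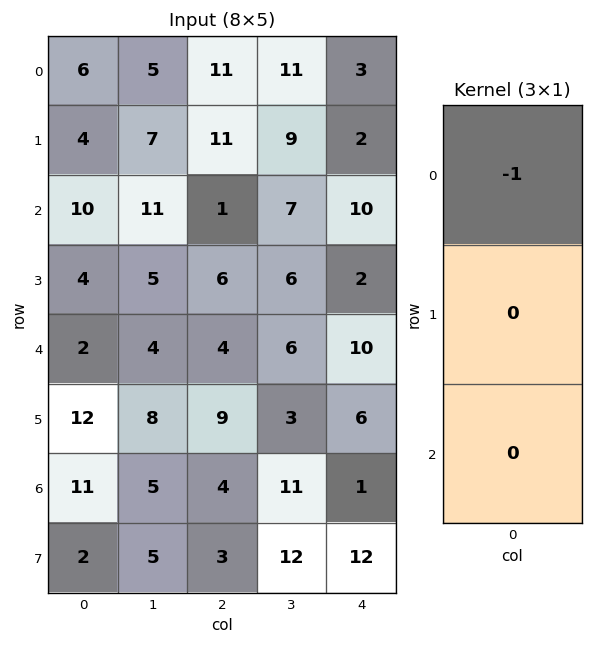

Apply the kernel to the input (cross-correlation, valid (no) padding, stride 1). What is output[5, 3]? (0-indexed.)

The receptive field on the input at this output position is [3 / 11 / 12]. Elementwise product with the kernel and sum: 3·-1.

-3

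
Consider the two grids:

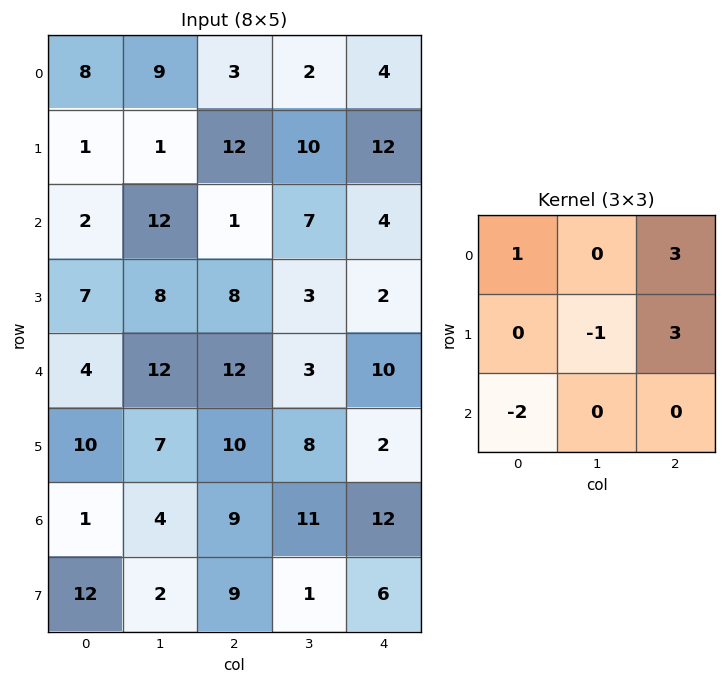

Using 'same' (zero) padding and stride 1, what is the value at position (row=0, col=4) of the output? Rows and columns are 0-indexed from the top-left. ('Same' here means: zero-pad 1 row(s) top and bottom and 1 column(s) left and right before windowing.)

-24

The receptive field on the zero-padded input at this output position is [0 0 0 / 2 4 0 / 10 12 0]. Elementwise product with the kernel and sum: 0·1 + 0·3 + 4·-1 + 0·3 + 10·-2.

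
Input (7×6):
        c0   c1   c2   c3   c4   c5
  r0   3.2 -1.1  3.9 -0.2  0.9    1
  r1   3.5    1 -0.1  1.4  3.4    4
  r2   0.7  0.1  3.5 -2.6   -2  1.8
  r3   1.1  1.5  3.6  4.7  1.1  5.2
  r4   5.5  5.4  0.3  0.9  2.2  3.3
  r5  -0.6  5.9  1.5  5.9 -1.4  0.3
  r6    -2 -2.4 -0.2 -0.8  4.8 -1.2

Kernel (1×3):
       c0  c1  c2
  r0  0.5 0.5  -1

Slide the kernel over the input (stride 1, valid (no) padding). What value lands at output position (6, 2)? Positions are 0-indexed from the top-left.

The receptive field on the input at this output position is [-0.2 -0.8 4.8]. Elementwise product with the kernel and sum: -0.2·0.5 + -0.8·0.5 + 4.8·-1.

-5.3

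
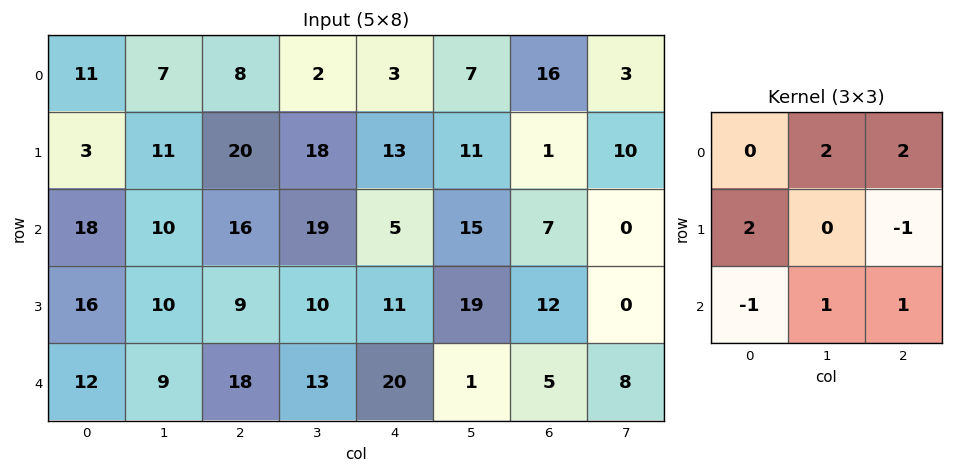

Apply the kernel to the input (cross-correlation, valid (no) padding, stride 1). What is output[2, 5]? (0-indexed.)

The receptive field on the input at this output position is [15 7 0 / 19 12 0 / 1 5 8]. Elementwise product with the kernel and sum: 7·2 + 0·2 + 19·2 + 0·-1 + 1·-1 + 5·1 + 8·1.

64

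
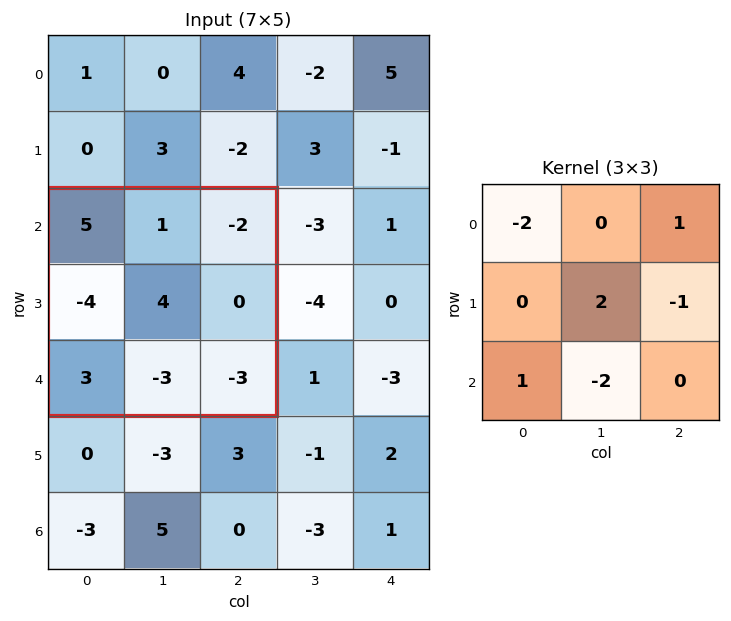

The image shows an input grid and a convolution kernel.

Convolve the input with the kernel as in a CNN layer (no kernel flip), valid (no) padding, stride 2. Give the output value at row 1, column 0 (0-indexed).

5

The receptive field on the input at this output position is [5 1 -2 / -4 4 0 / 3 -3 -3]. Elementwise product with the kernel and sum: 5·-2 + -2·1 + 4·2 + 0·-1 + 3·1 + -3·-2.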